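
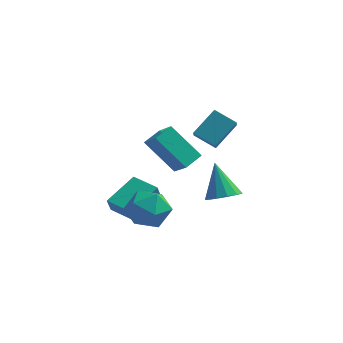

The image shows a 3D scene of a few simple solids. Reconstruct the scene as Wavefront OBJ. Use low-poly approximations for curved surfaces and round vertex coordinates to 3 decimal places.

v -2.559 1.599 -2.888
v -2.646 1.285 -2.081
v -1.728 3.2 -2.174
v -1.814 2.885 -1.367
v -1.266 0.975 -2.993
v -1.352 0.66 -2.186
v -0.434 2.575 -2.279
v -0.521 2.261 -1.472
v 3.035 0.262 -0.105
v 3.844 0.357 0.172
v 2.405 1.118 1.445
v 3.742 0.752 -0.088
v 3.415 0.993 -0.354
v 2.968 1.001 -0.54
v 2.542 0.775 -0.589
v 2.273 0.386 -0.484
v 2.246 -0.042 -0.259
v 2.469 -0.374 0.015
v 2.873 -0.503 0.251
v 3.327 -0.39 0.373
v 3.69 -0.069 0.344
v -1.529 3.732 0.495
v -0.794 3.013 1.355
v -1.023 4.631 0.814
v -0.288 3.913 1.674
v -0.012 3.427 -1.054
v 0.723 2.709 -0.194
v 0.494 4.327 -0.735
v 1.229 3.608 0.125
v 2.467 1.024 2.483
v 2.584 0.433 3.025
v 1.408 1.278 2.988
v 1.525 0.687 3.53
v 3.175 2.053 3.45
v 3.292 1.462 3.992
v 2.116 2.307 3.955
v 2.233 1.716 4.497
v -1.152 -1.166 -0.631
v -0.669 -0.57 0.221
v 0.529 -1.57 -1.301
v 1.012 -0.974 -0.449
v 0.473 -1.961 -0.225
v -0.566 -1.711 0.189
v 0.426 -0.429 -1.269
v -0.613 -0.179 -0.855
v 0.306 -0.115 -0.174
v 0.335 -1.061 0.472
v -0.475 -1.079 -1.552
v -0.446 -2.025 -0.906
f 2 4 1
f 5 2 1
f 1 4 3
f 3 5 1
f 2 8 4
f 6 2 5
f 6 8 2
f 4 8 3
f 7 5 3
f 3 8 7
f 7 6 5
f 8 6 7
f 10 9 12
f 10 12 11
f 12 9 13
f 12 13 11
f 13 9 14
f 13 14 11
f 14 9 15
f 14 15 11
f 15 9 16
f 15 16 11
f 16 9 17
f 16 17 11
f 17 9 18
f 17 18 11
f 18 9 19
f 18 19 11
f 19 9 20
f 19 20 11
f 20 9 21
f 20 21 11
f 21 9 10
f 21 10 11
f 23 25 22
f 26 23 22
f 22 25 24
f 24 26 22
f 23 29 25
f 27 23 26
f 27 29 23
f 25 29 24
f 28 26 24
f 24 29 28
f 28 27 26
f 29 27 28
f 31 33 30
f 34 31 30
f 30 33 32
f 32 34 30
f 31 37 33
f 35 31 34
f 35 37 31
f 33 37 32
f 36 34 32
f 32 37 36
f 36 35 34
f 37 35 36
f 38 49 43
f 38 43 39
f 38 39 45
f 38 45 48
f 38 48 49
f 39 43 47
f 43 49 42
f 49 48 40
f 48 45 44
f 45 39 46
f 41 47 42
f 41 42 40
f 41 40 44
f 41 44 46
f 41 46 47
f 42 47 43
f 40 42 49
f 44 40 48
f 46 44 45
f 47 46 39



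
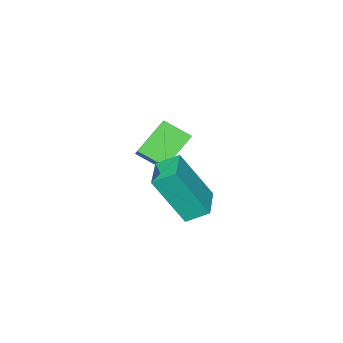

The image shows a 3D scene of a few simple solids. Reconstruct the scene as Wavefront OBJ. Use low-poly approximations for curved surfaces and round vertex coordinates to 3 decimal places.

v 1.853 1.178 1.318
v 2.594 0.358 3.174
v 2.897 2.049 1.286
v 3.637 1.23 3.142
v 2.363 0.55 0.838
v 3.103 -0.269 2.694
v 3.406 1.422 0.806
v 4.147 0.602 2.662
v -0.465 -3.636 1.641
v 0.08 -2.943 2.332
v -0.922 -2.693 1.056
v -0.377 -2 1.746
v 0.817 -3.64 0.634
v 1.362 -2.947 1.324
v 0.36 -2.697 0.048
v 0.905 -2.004 0.739
f 2 4 1
f 5 2 1
f 1 4 3
f 3 5 1
f 2 8 4
f 6 2 5
f 6 8 2
f 4 8 3
f 7 5 3
f 3 8 7
f 7 6 5
f 8 6 7
f 10 12 9
f 13 10 9
f 9 12 11
f 11 13 9
f 10 16 12
f 14 10 13
f 14 16 10
f 12 16 11
f 15 13 11
f 11 16 15
f 15 14 13
f 16 14 15



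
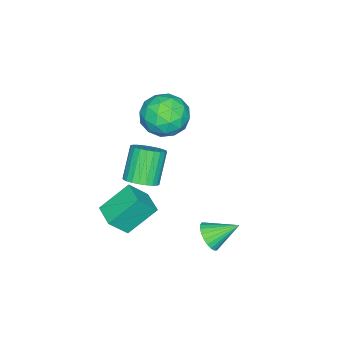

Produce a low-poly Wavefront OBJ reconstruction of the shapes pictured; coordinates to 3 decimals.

v -2.161 -3.885 -2.232
v -1.439 -3.938 -1.731
v -2.537 -4.128 -0.168
v -3.259 -4.075 -0.668
v -1.497 -3.599 -1.73
v -2.595 -3.789 -0.167
v -1.655 -3.304 -1.806
v -2.753 -3.494 -0.242
v -1.891 -3.098 -1.946
v -2.989 -3.288 -0.383
v -2.168 -3.011 -2.13
v -3.266 -3.201 -0.567
v -2.443 -3.057 -2.329
v -3.541 -3.247 -0.766
v -2.676 -3.229 -2.514
v -3.774 -3.42 -0.95
v -2.83 -3.502 -2.655
v -3.928 -3.692 -1.092
v -2.883 -3.832 -2.732
v -3.981 -4.022 -1.169
v -2.825 -4.171 -2.733
v -3.923 -4.361 -1.17
v -2.667 -4.466 -2.658
v -3.765 -4.656 -1.094
v -2.431 -4.672 -2.517
v -3.529 -4.862 -0.954
v -2.154 -4.759 -2.333
v -3.252 -4.949 -0.77
v -1.879 -4.713 -2.134
v -2.977 -4.903 -0.571
v -1.646 -4.54 -1.95
v -2.744 -4.731 -0.386
v -1.492 -4.268 -1.808
v -2.59 -4.458 -0.245
v -2.416 -1.429 3.371
v -1.49 -1.324 4.19
v -2.05 -3.396 3.21
v -1.124 -3.291 4.029
v -2.3 -3.149 4.4
v -2.526 -1.933 4.499
v -1.014 -2.787 2.901
v -1.24 -1.571 3
v -0.624 -2.163 3.899
v -1.418 -2.387 4.826
v -2.122 -2.333 2.574
v -2.916 -2.557 3.501
v -1.985 -1.204 3.795
v -1.555 -3.516 3.605
v -2.246 -3.433 3.823
v -1.702 -3.371 4.305
v -2.594 -1.562 3.977
v -2.049 -1.5 4.458
v -2.525 -2.573 4.581
v -1.491 -3.22 2.942
v -0.946 -3.158 3.423
v -1.838 -1.349 3.095
v -1.294 -1.287 3.577
v -1.015 -2.147 2.819
v -0.932 -1.635 4.105
v -0.717 -2.792 4.011
v -0.652 -2.495 3.347
v -0.785 -1.781 3.406
v -1.398 -1.767 4.65
v -1.183 -2.923 4.555
v -1.874 -2.839 4.773
v -2.007 -2.125 4.832
v -0.889 -2.26 4.479
v -2.357 -1.797 2.845
v -2.142 -2.953 2.75
v -1.533 -2.595 2.568
v -1.666 -1.881 2.627
v -2.823 -1.928 3.389
v -2.608 -3.085 3.295
v -2.755 -2.939 3.994
v -2.888 -2.225 4.053
v -2.651 -2.46 2.921
v 0.546 -3.508 -2.477
v 1.271 -4.087 -1.415
v -0.544 -2.569 -1.221
v 0.181 -3.147 -0.159
v 1.359 -2.533 -2.501
v 2.084 -3.111 -1.439
v 0.269 -1.593 -1.245
v 0.994 -2.172 -0.183
v 0.456 1.153 -1.731
v 1.183 1.432 -1.547
v -0.196 2.307 -0.909
v 1.123 1.587 -1.812
v 0.962 1.676 -2.064
v 0.724 1.685 -2.266
v 0.445 1.613 -2.386
v 0.167 1.471 -2.406
v -0.066 1.281 -2.324
v -0.22 1.071 -2.152
v -0.271 0.874 -1.915
v -0.211 0.719 -1.651
v -0.05 0.63 -1.399
v 0.188 0.621 -1.197
v 0.467 0.693 -1.077
v 0.744 0.835 -1.057
v 0.978 1.025 -1.139
v 1.132 1.235 -1.311
f 2 1 5
f 2 5 3
f 3 5 6
f 3 6 4
f 5 1 7
f 5 7 6
f 6 7 8
f 6 8 4
f 7 1 9
f 7 9 8
f 8 9 10
f 8 10 4
f 9 1 11
f 9 11 10
f 10 11 12
f 10 12 4
f 11 1 13
f 11 13 12
f 12 13 14
f 12 14 4
f 13 1 15
f 13 15 14
f 14 15 16
f 14 16 4
f 15 1 17
f 15 17 16
f 16 17 18
f 16 18 4
f 17 1 19
f 17 19 18
f 18 19 20
f 18 20 4
f 19 1 21
f 19 21 20
f 20 21 22
f 20 22 4
f 21 1 23
f 21 23 22
f 22 23 24
f 22 24 4
f 23 1 25
f 23 25 24
f 24 25 26
f 24 26 4
f 25 1 27
f 25 27 26
f 26 27 28
f 26 28 4
f 27 1 29
f 27 29 28
f 28 29 30
f 28 30 4
f 29 1 31
f 29 31 30
f 30 31 32
f 30 32 4
f 31 1 33
f 31 33 32
f 32 33 34
f 32 34 4
f 33 1 2
f 33 2 34
f 34 2 3
f 34 3 4
f 35 72 51
f 72 46 75
f 51 75 40
f 72 75 51
f 35 51 47
f 51 40 52
f 47 52 36
f 51 52 47
f 35 47 56
f 47 36 57
f 56 57 42
f 47 57 56
f 35 56 68
f 56 42 71
f 68 71 45
f 56 71 68
f 35 68 72
f 68 45 76
f 72 76 46
f 68 76 72
f 36 52 63
f 52 40 66
f 63 66 44
f 52 66 63
f 40 75 53
f 75 46 74
f 53 74 39
f 75 74 53
f 46 76 73
f 76 45 69
f 73 69 37
f 76 69 73
f 45 71 70
f 71 42 58
f 70 58 41
f 71 58 70
f 42 57 62
f 57 36 59
f 62 59 43
f 57 59 62
f 38 64 50
f 64 44 65
f 50 65 39
f 64 65 50
f 38 50 48
f 50 39 49
f 48 49 37
f 50 49 48
f 38 48 55
f 48 37 54
f 55 54 41
f 48 54 55
f 38 55 60
f 55 41 61
f 60 61 43
f 55 61 60
f 38 60 64
f 60 43 67
f 64 67 44
f 60 67 64
f 39 65 53
f 65 44 66
f 53 66 40
f 65 66 53
f 37 49 73
f 49 39 74
f 73 74 46
f 49 74 73
f 41 54 70
f 54 37 69
f 70 69 45
f 54 69 70
f 43 61 62
f 61 41 58
f 62 58 42
f 61 58 62
f 44 67 63
f 67 43 59
f 63 59 36
f 67 59 63
f 78 80 77
f 81 78 77
f 77 80 79
f 79 81 77
f 78 84 80
f 82 78 81
f 82 84 78
f 80 84 79
f 83 81 79
f 79 84 83
f 83 82 81
f 84 82 83
f 86 85 88
f 86 88 87
f 88 85 89
f 88 89 87
f 89 85 90
f 89 90 87
f 90 85 91
f 90 91 87
f 91 85 92
f 91 92 87
f 92 85 93
f 92 93 87
f 93 85 94
f 93 94 87
f 94 85 95
f 94 95 87
f 95 85 96
f 95 96 87
f 96 85 97
f 96 97 87
f 97 85 98
f 97 98 87
f 98 85 99
f 98 99 87
f 99 85 100
f 99 100 87
f 100 85 101
f 100 101 87
f 101 85 102
f 101 102 87
f 102 85 86
f 102 86 87



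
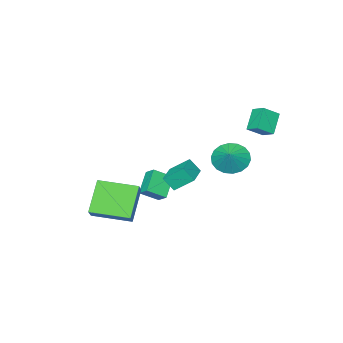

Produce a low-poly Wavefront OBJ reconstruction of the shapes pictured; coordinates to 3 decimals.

v -3.975 2.278 3.811
v -3.892 3.078 4.169
v -4.829 2.627 3.23
v -4.746 3.427 3.587
v -3.114 2.653 2.773
v -3.031 3.453 3.13
v -3.968 3.002 2.191
v -3.885 3.802 2.549
v -3.282 -3.247 -2.894
v -3.183 -2.571 -2.441
v -2.221 -2.723 -3.91
v -2.122 -2.046 -3.457
v -2.378 -3.814 -2.243
v -2.279 -3.137 -1.79
v -1.317 -3.289 -3.259
v -1.218 -2.613 -2.806
v -1.285 3.26 1.527
v -0.551 2.656 1.214
v -0.555 3.78 2.233
v -0.524 3 0.933
v -0.647 3.395 0.769
v -0.896 3.763 0.755
v -1.222 4.032 0.894
v -1.561 4.148 1.159
v -1.845 4.088 1.496
v -2.018 3.864 1.84
v -2.045 3.521 2.121
v -1.922 3.125 2.285
v -1.673 2.757 2.299
v -1.347 2.488 2.16
v -1.008 2.372 1.896
v -0.724 2.432 1.558
v -0.257 0.785 -0.538
v 0.008 0.272 0.204
v -0.845 1.621 0.249
v -0.58 1.108 0.991
v 1.12 1.652 -0.431
v 1.385 1.139 0.311
v 0.532 2.488 0.356
v 0.797 1.975 1.098
v 1.746 -3.04 -1.395
v 2.494 -2.43 -0.631
v 0.542 -1.252 -1.644
v 1.29 -0.642 -0.881
v 2.95 -2.458 -3.039
v 3.698 -1.848 -2.276
v 1.746 -0.67 -3.289
v 2.494 -0.06 -2.525
f 2 4 1
f 5 2 1
f 1 4 3
f 3 5 1
f 2 8 4
f 6 2 5
f 6 8 2
f 4 8 3
f 7 5 3
f 3 8 7
f 7 6 5
f 8 6 7
f 10 12 9
f 13 10 9
f 9 12 11
f 11 13 9
f 10 16 12
f 14 10 13
f 14 16 10
f 12 16 11
f 15 13 11
f 11 16 15
f 15 14 13
f 16 14 15
f 18 17 20
f 18 20 19
f 20 17 21
f 20 21 19
f 21 17 22
f 21 22 19
f 22 17 23
f 22 23 19
f 23 17 24
f 23 24 19
f 24 17 25
f 24 25 19
f 25 17 26
f 25 26 19
f 26 17 27
f 26 27 19
f 27 17 28
f 27 28 19
f 28 17 29
f 28 29 19
f 29 17 30
f 29 30 19
f 30 17 31
f 30 31 19
f 31 17 32
f 31 32 19
f 32 17 18
f 32 18 19
f 34 36 33
f 37 34 33
f 33 36 35
f 35 37 33
f 34 40 36
f 38 34 37
f 38 40 34
f 36 40 35
f 39 37 35
f 35 40 39
f 39 38 37
f 40 38 39
f 42 44 41
f 45 42 41
f 41 44 43
f 43 45 41
f 42 48 44
f 46 42 45
f 46 48 42
f 44 48 43
f 47 45 43
f 43 48 47
f 47 46 45
f 48 46 47



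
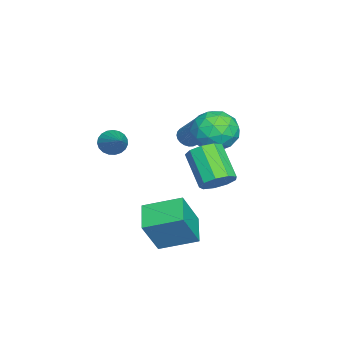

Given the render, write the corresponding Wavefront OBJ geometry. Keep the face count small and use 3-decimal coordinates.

v -2.359 1.221 0.155
v -1.809 0.942 0.027
v -0.851 2.12 1.577
v -1.401 2.399 1.705
v -1.801 1.136 -0.125
v -0.843 2.314 1.425
v -1.878 1.342 -0.234
v -0.92 2.52 1.316
v -2.029 1.53 -0.284
v -1.071 2.708 1.266
v -2.23 1.671 -0.267
v -1.271 2.849 1.283
v -2.45 1.743 -0.186
v -1.492 2.921 1.364
v -2.657 1.736 -0.053
v -1.698 2.914 1.498
v -2.818 1.651 0.112
v -1.86 2.829 1.662
v -2.909 1.5 0.283
v -1.951 2.678 1.833
v -2.917 1.306 0.435
v -1.959 2.484 1.985
v -2.84 1.1 0.544
v -1.882 2.278 2.094
v -2.689 0.912 0.594
v -1.731 2.09 2.144
v -2.489 0.771 0.577
v -1.53 1.949 2.127
v -2.268 0.699 0.496
v -1.31 1.877 2.046
v -2.062 0.706 0.362
v -1.103 1.884 1.913
v -1.9 0.791 0.198
v -0.942 1.969 1.748
v 3.555 3.801 0.63
v 3.878 4.32 1.29
v 2.628 3.418 2.611
v 2.305 2.899 1.95
v 3.397 4.595 1.023
v 2.147 3.693 2.343
v 2.989 4.499 0.571
v 1.739 3.596 1.892
v 2.847 4.076 0.147
v 1.597 3.174 1.468
v 3.036 3.524 -0.051
v 1.785 2.622 1.269
v 3.467 3.102 0.069
v 2.217 2.2 1.39
v 3.94 3.007 0.452
v 2.69 2.105 1.772
v 4.233 3.284 0.918
v 2.983 2.381 2.238
v 4.208 3.802 1.249
v 2.958 2.9 2.569
v 2.123 -1.39 1.86
v 2.546 -1.47 1.283
v 3.577 -0.63 2.82
v 2.432 -1.197 1.239
v 2.265 -0.957 1.303
v 2.073 -0.792 1.463
v 1.89 -0.73 1.691
v 1.747 -0.783 1.949
v 1.669 -0.94 2.192
v 1.67 -1.176 2.377
v 1.749 -1.448 2.473
v 1.893 -1.71 2.463
v 2.077 -1.917 2.348
v 2.269 -2.033 2.15
v 2.435 -2.038 1.901
v 2.548 -1.93 1.645
v 2.587 -1.73 1.427
v 0.036 3.788 2.607
v 1.127 4.286 2.29
v 0.913 1.994 2.81
v 2.004 2.492 2.493
v 1.479 2.787 3.578
v 0.937 3.896 3.452
v 1.103 2.384 1.648
v 0.561 3.493 1.522
v 1.787 3.418 1.697
v 2.019 3.667 2.89
v 0.021 2.613 2.21
v 0.253 2.862 3.403
v 0.504 4.195 2.43
v 1.536 2.085 2.67
v 1.227 2.259 3.307
v 1.869 2.552 3.121
v 0.393 3.965 3.114
v 1.034 4.258 2.928
v 1.241 3.377 3.685
v 1.006 2.022 2.172
v 1.647 2.315 1.986
v 0.171 3.728 1.979
v 0.813 4.021 1.793
v 0.799 2.903 1.415
v 1.534 3.977 1.896
v 2.049 2.923 2.016
v 1.52 2.859 1.518
v 1.201 3.511 1.445
v 1.67 4.124 2.597
v 2.186 3.069 2.717
v 1.877 3.242 3.354
v 1.558 3.894 3.28
v 2.058 3.614 2.249
v -0.146 3.211 2.383
v 0.37 2.156 2.503
v 0.482 2.386 1.82
v 0.163 3.038 1.746
v -0.009 3.357 3.084
v 0.506 2.303 3.204
v 0.839 2.769 3.655
v 0.52 3.421 3.582
v -0.018 2.666 2.851
v 2.081 0.704 -3.538
v 2.93 0.137 -1.691
v 1.903 2.584 -2.879
v 2.752 2.017 -1.032
v 3.548 1.043 -4.108
v 4.397 0.476 -2.261
v 3.37 2.923 -3.449
v 4.219 2.356 -1.602
f 2 1 5
f 2 5 3
f 3 5 6
f 3 6 4
f 5 1 7
f 5 7 6
f 6 7 8
f 6 8 4
f 7 1 9
f 7 9 8
f 8 9 10
f 8 10 4
f 9 1 11
f 9 11 10
f 10 11 12
f 10 12 4
f 11 1 13
f 11 13 12
f 12 13 14
f 12 14 4
f 13 1 15
f 13 15 14
f 14 15 16
f 14 16 4
f 15 1 17
f 15 17 16
f 16 17 18
f 16 18 4
f 17 1 19
f 17 19 18
f 18 19 20
f 18 20 4
f 19 1 21
f 19 21 20
f 20 21 22
f 20 22 4
f 21 1 23
f 21 23 22
f 22 23 24
f 22 24 4
f 23 1 25
f 23 25 24
f 24 25 26
f 24 26 4
f 25 1 27
f 25 27 26
f 26 27 28
f 26 28 4
f 27 1 29
f 27 29 28
f 28 29 30
f 28 30 4
f 29 1 31
f 29 31 30
f 30 31 32
f 30 32 4
f 31 1 33
f 31 33 32
f 32 33 34
f 32 34 4
f 33 1 2
f 33 2 34
f 34 2 3
f 34 3 4
f 36 35 39
f 36 39 37
f 37 39 40
f 37 40 38
f 39 35 41
f 39 41 40
f 40 41 42
f 40 42 38
f 41 35 43
f 41 43 42
f 42 43 44
f 42 44 38
f 43 35 45
f 43 45 44
f 44 45 46
f 44 46 38
f 45 35 47
f 45 47 46
f 46 47 48
f 46 48 38
f 47 35 49
f 47 49 48
f 48 49 50
f 48 50 38
f 49 35 51
f 49 51 50
f 50 51 52
f 50 52 38
f 51 35 53
f 51 53 52
f 52 53 54
f 52 54 38
f 53 35 36
f 53 36 54
f 54 36 37
f 54 37 38
f 56 55 58
f 56 58 57
f 58 55 59
f 58 59 57
f 59 55 60
f 59 60 57
f 60 55 61
f 60 61 57
f 61 55 62
f 61 62 57
f 62 55 63
f 62 63 57
f 63 55 64
f 63 64 57
f 64 55 65
f 64 65 57
f 65 55 66
f 65 66 57
f 66 55 67
f 66 67 57
f 67 55 68
f 67 68 57
f 68 55 69
f 68 69 57
f 69 55 70
f 69 70 57
f 70 55 71
f 70 71 57
f 71 55 56
f 71 56 57
f 72 109 88
f 109 83 112
f 88 112 77
f 109 112 88
f 72 88 84
f 88 77 89
f 84 89 73
f 88 89 84
f 72 84 93
f 84 73 94
f 93 94 79
f 84 94 93
f 72 93 105
f 93 79 108
f 105 108 82
f 93 108 105
f 72 105 109
f 105 82 113
f 109 113 83
f 105 113 109
f 73 89 100
f 89 77 103
f 100 103 81
f 89 103 100
f 77 112 90
f 112 83 111
f 90 111 76
f 112 111 90
f 83 113 110
f 113 82 106
f 110 106 74
f 113 106 110
f 82 108 107
f 108 79 95
f 107 95 78
f 108 95 107
f 79 94 99
f 94 73 96
f 99 96 80
f 94 96 99
f 75 101 87
f 101 81 102
f 87 102 76
f 101 102 87
f 75 87 85
f 87 76 86
f 85 86 74
f 87 86 85
f 75 85 92
f 85 74 91
f 92 91 78
f 85 91 92
f 75 92 97
f 92 78 98
f 97 98 80
f 92 98 97
f 75 97 101
f 97 80 104
f 101 104 81
f 97 104 101
f 76 102 90
f 102 81 103
f 90 103 77
f 102 103 90
f 74 86 110
f 86 76 111
f 110 111 83
f 86 111 110
f 78 91 107
f 91 74 106
f 107 106 82
f 91 106 107
f 80 98 99
f 98 78 95
f 99 95 79
f 98 95 99
f 81 104 100
f 104 80 96
f 100 96 73
f 104 96 100
f 115 117 114
f 118 115 114
f 114 117 116
f 116 118 114
f 115 121 117
f 119 115 118
f 119 121 115
f 117 121 116
f 120 118 116
f 116 121 120
f 120 119 118
f 121 119 120



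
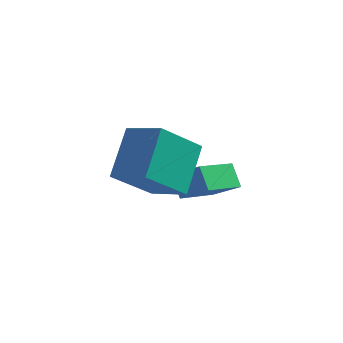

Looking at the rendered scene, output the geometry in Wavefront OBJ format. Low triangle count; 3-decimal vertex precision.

v -1.843 4.595 -2.925
v -2.204 2.635 -2.203
v -0.812 4.631 -2.313
v -1.173 2.671 -1.59
v -1.327 4.189 -3.77
v -1.688 2.229 -3.047
v -0.296 4.225 -3.157
v -0.657 2.265 -2.435
v -2.08 0.841 -2.188
v -2.872 -0.61 -0.845
v -2.213 2.324 -0.665
v -3.005 0.873 0.678
v -0.635 0.487 -1.718
v -1.427 -0.964 -0.375
v -0.768 1.97 -0.195
v -1.56 0.519 1.148
f 2 4 1
f 5 2 1
f 1 4 3
f 3 5 1
f 2 8 4
f 6 2 5
f 6 8 2
f 4 8 3
f 7 5 3
f 3 8 7
f 7 6 5
f 8 6 7
f 10 12 9
f 13 10 9
f 9 12 11
f 11 13 9
f 10 16 12
f 14 10 13
f 14 16 10
f 12 16 11
f 15 13 11
f 11 16 15
f 15 14 13
f 16 14 15



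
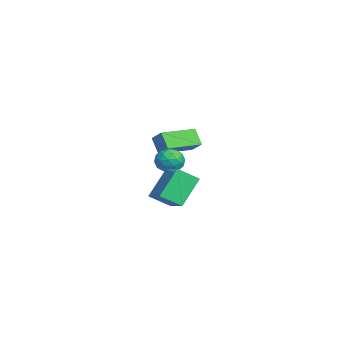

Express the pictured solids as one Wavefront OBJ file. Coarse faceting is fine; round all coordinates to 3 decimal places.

v 1.955 2.655 0.646
v 3.376 3.092 1.181
v 1.89 3.747 -0.075
v 3.311 4.184 0.459
v 2.789 1.736 -0.819
v 4.21 2.173 -0.285
v 2.724 2.828 -1.541
v 4.145 3.265 -1.006
v 0.711 3.402 0.766
v 1.165 3.53 1.424
v 1.335 2.27 0.556
v 1.789 2.398 1.214
v 0.999 2.237 1.292
v 0.614 2.937 1.422
v 1.886 2.863 0.558
v 1.501 3.563 0.688
v 1.891 3.197 1.296
v 1.343 2.81 1.749
v 1.157 2.99 0.231
v 0.609 2.603 0.684
v 0.883 3.566 1.114
v 1.617 2.234 0.866
v 1.153 2.14 0.912
v 1.419 2.215 1.299
v 0.559 3.217 1.112
v 0.826 3.292 1.499
v 0.729 2.533 1.421
v 1.674 2.508 0.481
v 1.941 2.583 0.868
v 1.081 3.585 0.681
v 1.347 3.66 1.068
v 1.771 3.267 0.559
v 1.577 3.445 1.425
v 1.944 2.779 1.301
v 2.001 3.053 0.916
v 1.774 3.464 0.992
v 1.255 3.218 1.691
v 1.622 2.552 1.568
v 1.157 2.458 1.614
v 0.931 2.869 1.69
v 1.682 3.022 1.616
v 0.878 3.248 0.412
v 1.245 2.582 0.289
v 1.569 2.931 0.29
v 1.343 3.342 0.366
v 0.556 3.021 0.679
v 0.923 2.355 0.555
v 0.726 2.336 0.988
v 0.499 2.747 1.064
v 0.818 2.778 0.364
v -3.591 4.484 0.034
v -4.201 4.194 0.94
v -2.924 4.918 0.623
v -3.534 4.628 1.528
v -2.506 2.632 0.172
v -3.116 2.342 1.077
v -1.839 3.066 0.76
v -2.449 2.776 1.666
f 2 4 1
f 5 2 1
f 1 4 3
f 3 5 1
f 2 8 4
f 6 2 5
f 6 8 2
f 4 8 3
f 7 5 3
f 3 8 7
f 7 6 5
f 8 6 7
f 9 46 25
f 46 20 49
f 25 49 14
f 46 49 25
f 9 25 21
f 25 14 26
f 21 26 10
f 25 26 21
f 9 21 30
f 21 10 31
f 30 31 16
f 21 31 30
f 9 30 42
f 30 16 45
f 42 45 19
f 30 45 42
f 9 42 46
f 42 19 50
f 46 50 20
f 42 50 46
f 10 26 37
f 26 14 40
f 37 40 18
f 26 40 37
f 14 49 27
f 49 20 48
f 27 48 13
f 49 48 27
f 20 50 47
f 50 19 43
f 47 43 11
f 50 43 47
f 19 45 44
f 45 16 32
f 44 32 15
f 45 32 44
f 16 31 36
f 31 10 33
f 36 33 17
f 31 33 36
f 12 38 24
f 38 18 39
f 24 39 13
f 38 39 24
f 12 24 22
f 24 13 23
f 22 23 11
f 24 23 22
f 12 22 29
f 22 11 28
f 29 28 15
f 22 28 29
f 12 29 34
f 29 15 35
f 34 35 17
f 29 35 34
f 12 34 38
f 34 17 41
f 38 41 18
f 34 41 38
f 13 39 27
f 39 18 40
f 27 40 14
f 39 40 27
f 11 23 47
f 23 13 48
f 47 48 20
f 23 48 47
f 15 28 44
f 28 11 43
f 44 43 19
f 28 43 44
f 17 35 36
f 35 15 32
f 36 32 16
f 35 32 36
f 18 41 37
f 41 17 33
f 37 33 10
f 41 33 37
f 52 54 51
f 55 52 51
f 51 54 53
f 53 55 51
f 52 58 54
f 56 52 55
f 56 58 52
f 54 58 53
f 57 55 53
f 53 58 57
f 57 56 55
f 58 56 57



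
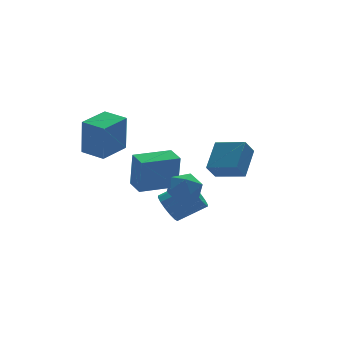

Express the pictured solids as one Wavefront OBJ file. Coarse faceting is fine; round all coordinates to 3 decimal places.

v -4.467 2.946 2.345
v -4.508 2.7 4.521
v -2.904 3.868 2.48
v -2.945 3.622 4.655
v -3.755 1.758 2.225
v -3.796 1.512 4.4
v -2.192 2.68 2.359
v -2.233 2.434 4.535
v -1.515 -2.547 2.105
v -1.172 -3.13 2.811
v -2.068 -3.81 1.329
v -1.725 -4.393 2.035
v -2.478 -3.797 2.217
v -2.136 -3.016 2.696
v -1.104 -3.924 1.444
v -0.762 -3.143 1.923
v -0.917 -3.981 2.402
v -1.767 -3.903 2.88
v -1.473 -3.037 1.26
v -2.323 -2.959 1.738
v -1.847 -1.925 0.048
v -1.412 -1.228 -0.342
v 0.023 -1.617 0.562
v -0.413 -2.315 0.952
v -1.608 -1.047 0.046
v -0.173 -1.437 0.951
v -1.868 -1.102 0.435
v -0.433 -1.492 1.34
v -2.123 -1.377 0.72
v -0.688 -1.767 1.625
v -2.303 -1.8 0.825
v -0.869 -2.189 1.73
v -2.362 -2.255 0.722
v -0.927 -2.645 1.626
v -2.283 -2.623 0.438
v -0.848 -3.012 1.342
v -2.087 -2.803 0.049
v -0.652 -3.193 0.954
v -1.827 -2.748 -0.34
v -0.392 -3.138 0.565
v -1.572 -2.473 -0.625
v -0.137 -2.863 0.28
v -1.391 -2.051 -0.73
v 0.043 -2.44 0.175
v -1.333 -1.595 -0.626
v 0.102 -1.985 0.278
v -2.698 -0.351 0.638
v -2.637 -0.532 2.679
v -2.722 0.784 0.739
v -2.66 0.603 2.78
v -0.62 -0.303 0.58
v -0.558 -0.484 2.621
v -0.643 0.832 0.681
v -0.582 0.651 2.722
v 1.066 -1.041 1.312
v 0.453 -1.317 2.145
v 2.055 0.097 2.418
v 1.442 -0.179 3.251
v 2.118 -2.301 1.669
v 1.505 -2.577 2.502
v 3.107 -1.163 2.775
v 2.494 -1.439 3.608
f 2 4 1
f 5 2 1
f 1 4 3
f 3 5 1
f 2 8 4
f 6 2 5
f 6 8 2
f 4 8 3
f 7 5 3
f 3 8 7
f 7 6 5
f 8 6 7
f 9 20 14
f 9 14 10
f 9 10 16
f 9 16 19
f 9 19 20
f 10 14 18
f 14 20 13
f 20 19 11
f 19 16 15
f 16 10 17
f 12 18 13
f 12 13 11
f 12 11 15
f 12 15 17
f 12 17 18
f 13 18 14
f 11 13 20
f 15 11 19
f 17 15 16
f 18 17 10
f 22 21 25
f 22 25 23
f 23 25 26
f 23 26 24
f 25 21 27
f 25 27 26
f 26 27 28
f 26 28 24
f 27 21 29
f 27 29 28
f 28 29 30
f 28 30 24
f 29 21 31
f 29 31 30
f 30 31 32
f 30 32 24
f 31 21 33
f 31 33 32
f 32 33 34
f 32 34 24
f 33 21 35
f 33 35 34
f 34 35 36
f 34 36 24
f 35 21 37
f 35 37 36
f 36 37 38
f 36 38 24
f 37 21 39
f 37 39 38
f 38 39 40
f 38 40 24
f 39 21 41
f 39 41 40
f 40 41 42
f 40 42 24
f 41 21 43
f 41 43 42
f 42 43 44
f 42 44 24
f 43 21 45
f 43 45 44
f 44 45 46
f 44 46 24
f 45 21 22
f 45 22 46
f 46 22 23
f 46 23 24
f 48 50 47
f 51 48 47
f 47 50 49
f 49 51 47
f 48 54 50
f 52 48 51
f 52 54 48
f 50 54 49
f 53 51 49
f 49 54 53
f 53 52 51
f 54 52 53
f 56 58 55
f 59 56 55
f 55 58 57
f 57 59 55
f 56 62 58
f 60 56 59
f 60 62 56
f 58 62 57
f 61 59 57
f 57 62 61
f 61 60 59
f 62 60 61



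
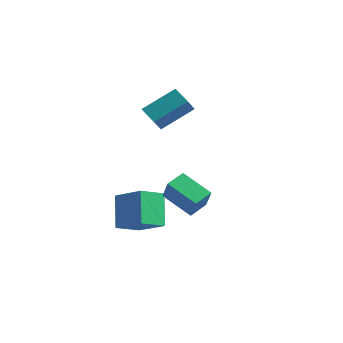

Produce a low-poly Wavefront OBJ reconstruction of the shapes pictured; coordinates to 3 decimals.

v -0.775 0.945 1.496
v -0.521 0.104 2.4
v 0.095 2.297 2.509
v 0.349 1.456 3.413
v 0.091 0.724 1.047
v 0.345 -0.117 1.951
v 0.961 2.076 2.06
v 1.215 1.235 2.964
v -0.245 -2.2 -2.057
v 1.241 -2.249 -1.192
v 0.142 -1.018 -2.654
v 1.628 -1.067 -1.789
v 0.512 -3.133 -3.411
v 1.998 -3.182 -2.546
v 0.899 -1.951 -4.008
v 2.385 -2 -3.143
v 2.247 -1.98 -1.283
v 2.358 -1.013 -1.016
v 3.75 -1.952 -2.011
v 3.861 -0.985 -1.744
v 2.799 -2.355 -0.156
v 2.91 -1.388 0.111
v 4.302 -2.327 -0.884
v 4.413 -1.36 -0.617
f 2 4 1
f 5 2 1
f 1 4 3
f 3 5 1
f 2 8 4
f 6 2 5
f 6 8 2
f 4 8 3
f 7 5 3
f 3 8 7
f 7 6 5
f 8 6 7
f 10 12 9
f 13 10 9
f 9 12 11
f 11 13 9
f 10 16 12
f 14 10 13
f 14 16 10
f 12 16 11
f 15 13 11
f 11 16 15
f 15 14 13
f 16 14 15
f 18 20 17
f 21 18 17
f 17 20 19
f 19 21 17
f 18 24 20
f 22 18 21
f 22 24 18
f 20 24 19
f 23 21 19
f 19 24 23
f 23 22 21
f 24 22 23



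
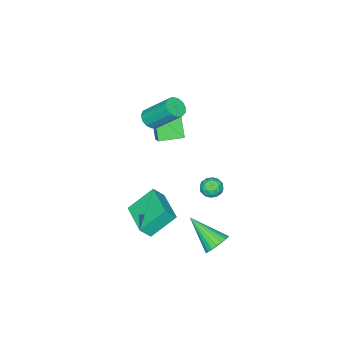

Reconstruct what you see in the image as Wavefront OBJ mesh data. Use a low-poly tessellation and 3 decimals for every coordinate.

v -1.638 -2.021 1.928
v -1.031 -2.103 2.116
v -1.296 -0.721 3.579
v -1.902 -0.639 3.392
v -1.027 -1.841 1.869
v -1.291 -0.459 3.332
v -1.216 -1.636 1.64
v -1.48 -0.253 3.104
v -1.539 -1.553 1.504
v -1.803 -0.17 2.967
v -1.894 -1.618 1.502
v -2.158 -0.236 2.965
v -2.167 -1.812 1.635
v -2.431 -0.43 3.099
v -2.272 -2.072 1.862
v -2.537 -0.69 3.325
v -2.176 -2.316 2.11
v -2.44 -0.934 3.573
v -1.909 -2.466 2.3
v -2.173 -1.084 3.763
v -1.556 -2.475 2.372
v -1.82 -1.093 3.835
v -1.229 -2.34 2.303
v -1.493 -0.958 3.767
v -2.23 1.99 -1.468
v -1.594 2.04 -1.601
v -2.306 1.18 -2.139
v -1.67 1.23 -2.272
v -1.865 1.024 -1.685
v -1.818 1.525 -1.27
v -2.082 1.695 -2.47
v -2.035 2.196 -2.055
v -1.502 1.858 -2.22
v -1.368 1.444 -1.735
v -2.532 1.776 -2.005
v -2.398 1.362 -1.52
v -1.905 2.086 -1.476
v -1.995 1.134 -2.264
v -2.109 1.013 -1.919
v -1.735 1.042 -1.997
v -2.037 1.784 -1.281
v -1.663 1.813 -1.359
v -1.823 1.216 -1.408
v -2.237 1.407 -2.381
v -1.863 1.436 -2.459
v -2.165 2.178 -1.743
v -1.791 2.207 -1.821
v -2.077 2.004 -2.332
v -1.478 2.009 -1.918
v -1.522 1.532 -2.312
v -1.764 1.805 -2.428
v -1.737 2.1 -2.185
v -1.399 1.765 -1.632
v -1.443 1.289 -2.027
v -1.558 1.168 -1.682
v -1.531 1.462 -1.438
v -1.345 1.658 -1.996
v -2.457 1.931 -1.713
v -2.501 1.455 -2.108
v -2.369 1.758 -2.302
v -2.342 2.052 -2.058
v -2.378 1.688 -1.428
v -2.422 1.211 -1.822
v -2.163 1.12 -1.555
v -2.136 1.415 -1.312
v -2.555 1.562 -1.744
v 0.864 4.095 -2.957
v 1.385 3.787 -3.399
v 0.876 2.405 -1.763
v 1.559 3.937 -3.189
v 1.613 4.115 -2.938
v 1.537 4.289 -2.691
v 1.345 4.43 -2.49
v 1.069 4.512 -2.369
v 0.758 4.523 -2.351
v 0.465 4.46 -2.437
v 0.241 4.334 -2.613
v 0.125 4.166 -2.849
v 0.136 3.986 -3.104
v 0.273 3.825 -3.333
v 0.512 3.711 -3.497
v 0.812 3.663 -3.568
v 1.121 3.69 -3.534
v -3.048 -2.887 -1.167
v -3.654 -3.667 0.337
v -4.121 -2.019 -1.15
v -4.727 -2.8 0.355
v -2.533 -2.26 -0.635
v -3.139 -3.041 0.87
v -3.606 -1.393 -0.617
v -4.212 -2.173 0.887
v 2.518 -0.187 -1.285
v 1.415 0.535 -0.15
v 2.057 0.132 -1.936
v 0.953 0.855 -0.801
v 3.627 1.465 -1.259
v 2.523 2.188 -0.124
v 3.165 1.785 -1.91
v 2.062 2.507 -0.775
f 2 1 5
f 2 5 3
f 3 5 6
f 3 6 4
f 5 1 7
f 5 7 6
f 6 7 8
f 6 8 4
f 7 1 9
f 7 9 8
f 8 9 10
f 8 10 4
f 9 1 11
f 9 11 10
f 10 11 12
f 10 12 4
f 11 1 13
f 11 13 12
f 12 13 14
f 12 14 4
f 13 1 15
f 13 15 14
f 14 15 16
f 14 16 4
f 15 1 17
f 15 17 16
f 16 17 18
f 16 18 4
f 17 1 19
f 17 19 18
f 18 19 20
f 18 20 4
f 19 1 21
f 19 21 20
f 20 21 22
f 20 22 4
f 21 1 23
f 21 23 22
f 22 23 24
f 22 24 4
f 23 1 2
f 23 2 24
f 24 2 3
f 24 3 4
f 25 62 41
f 62 36 65
f 41 65 30
f 62 65 41
f 25 41 37
f 41 30 42
f 37 42 26
f 41 42 37
f 25 37 46
f 37 26 47
f 46 47 32
f 37 47 46
f 25 46 58
f 46 32 61
f 58 61 35
f 46 61 58
f 25 58 62
f 58 35 66
f 62 66 36
f 58 66 62
f 26 42 53
f 42 30 56
f 53 56 34
f 42 56 53
f 30 65 43
f 65 36 64
f 43 64 29
f 65 64 43
f 36 66 63
f 66 35 59
f 63 59 27
f 66 59 63
f 35 61 60
f 61 32 48
f 60 48 31
f 61 48 60
f 32 47 52
f 47 26 49
f 52 49 33
f 47 49 52
f 28 54 40
f 54 34 55
f 40 55 29
f 54 55 40
f 28 40 38
f 40 29 39
f 38 39 27
f 40 39 38
f 28 38 45
f 38 27 44
f 45 44 31
f 38 44 45
f 28 45 50
f 45 31 51
f 50 51 33
f 45 51 50
f 28 50 54
f 50 33 57
f 54 57 34
f 50 57 54
f 29 55 43
f 55 34 56
f 43 56 30
f 55 56 43
f 27 39 63
f 39 29 64
f 63 64 36
f 39 64 63
f 31 44 60
f 44 27 59
f 60 59 35
f 44 59 60
f 33 51 52
f 51 31 48
f 52 48 32
f 51 48 52
f 34 57 53
f 57 33 49
f 53 49 26
f 57 49 53
f 68 67 70
f 68 70 69
f 70 67 71
f 70 71 69
f 71 67 72
f 71 72 69
f 72 67 73
f 72 73 69
f 73 67 74
f 73 74 69
f 74 67 75
f 74 75 69
f 75 67 76
f 75 76 69
f 76 67 77
f 76 77 69
f 77 67 78
f 77 78 69
f 78 67 79
f 78 79 69
f 79 67 80
f 79 80 69
f 80 67 81
f 80 81 69
f 81 67 82
f 81 82 69
f 82 67 83
f 82 83 69
f 83 67 68
f 83 68 69
f 85 87 84
f 88 85 84
f 84 87 86
f 86 88 84
f 85 91 87
f 89 85 88
f 89 91 85
f 87 91 86
f 90 88 86
f 86 91 90
f 90 89 88
f 91 89 90
f 93 95 92
f 96 93 92
f 92 95 94
f 94 96 92
f 93 99 95
f 97 93 96
f 97 99 93
f 95 99 94
f 98 96 94
f 94 99 98
f 98 97 96
f 99 97 98



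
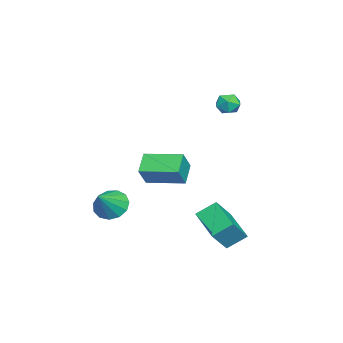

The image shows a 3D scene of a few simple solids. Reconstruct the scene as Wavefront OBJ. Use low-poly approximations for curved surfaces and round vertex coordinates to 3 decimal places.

v 2.137 -0.229 -0.335
v 2.886 -0.43 0.758
v 2.335 1.808 -0.095
v 3.084 1.606 0.998
v 3.216 -0.246 -1.078
v 3.965 -0.448 0.015
v 3.414 1.79 -0.838
v 4.163 1.589 0.255
v 1.73 -2.416 -3.566
v 2.256 -2.881 -4.278
v 3.01 -2.764 -2.394
v 2.414 -2.34 -4.291
v 2.355 -1.824 -4.074
v 2.097 -1.495 -3.695
v 1.723 -1.46 -3.275
v 1.351 -1.728 -2.948
v 1.099 -2.214 -2.817
v 1.047 -2.765 -2.923
v 1.212 -3.205 -3.234
v 1.542 -3.395 -3.65
v 1.931 -3.274 -4.039
v 2.682 2.882 -4.057
v 2.289 3.848 -3.332
v 4.221 4.008 -4.723
v 3.828 4.974 -3.999
v 3.632 2.326 -2.801
v 3.239 3.292 -2.077
v 5.171 3.452 -3.468
v 4.778 4.418 -2.743
v -2.719 3.219 1.678
v -2.404 3.448 2.339
v -2.916 2.092 2.161
v -2.601 2.321 2.822
v -3.279 2.606 2.601
v -3.157 3.302 2.302
v -2.163 2.238 2.198
v -2.041 2.934 1.899
v -2.061 2.841 2.66
v -2.75 3.069 2.91
v -2.57 2.471 1.59
v -3.259 2.699 1.84
f 2 4 1
f 5 2 1
f 1 4 3
f 3 5 1
f 2 8 4
f 6 2 5
f 6 8 2
f 4 8 3
f 7 5 3
f 3 8 7
f 7 6 5
f 8 6 7
f 10 9 12
f 10 12 11
f 12 9 13
f 12 13 11
f 13 9 14
f 13 14 11
f 14 9 15
f 14 15 11
f 15 9 16
f 15 16 11
f 16 9 17
f 16 17 11
f 17 9 18
f 17 18 11
f 18 9 19
f 18 19 11
f 19 9 20
f 19 20 11
f 20 9 21
f 20 21 11
f 21 9 10
f 21 10 11
f 23 25 22
f 26 23 22
f 22 25 24
f 24 26 22
f 23 29 25
f 27 23 26
f 27 29 23
f 25 29 24
f 28 26 24
f 24 29 28
f 28 27 26
f 29 27 28
f 30 41 35
f 30 35 31
f 30 31 37
f 30 37 40
f 30 40 41
f 31 35 39
f 35 41 34
f 41 40 32
f 40 37 36
f 37 31 38
f 33 39 34
f 33 34 32
f 33 32 36
f 33 36 38
f 33 38 39
f 34 39 35
f 32 34 41
f 36 32 40
f 38 36 37
f 39 38 31



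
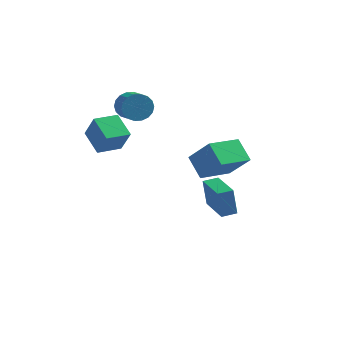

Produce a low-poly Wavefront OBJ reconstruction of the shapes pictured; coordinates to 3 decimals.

v 0.207 -2.106 1.491
v 1.317 -2.535 2.801
v 1.223 -0.564 1.135
v 2.333 -0.993 2.446
v 0.987 -2.827 0.594
v 2.097 -3.256 1.905
v 2.003 -1.285 0.239
v 3.113 -1.714 1.549
v -4.106 -2.704 1.462
v -5.023 -1.819 2.195
v -3.232 -1.719 1.367
v -4.149 -0.834 2.099
v -3.491 -3.126 2.741
v -4.408 -2.241 3.473
v -2.617 -2.141 2.645
v -3.534 -1.256 3.378
v -3.935 2.012 2.377
v -3.433 2.12 1.699
v -2.784 1.276 2.045
v -3.285 1.168 2.723
v -3.275 2.347 1.958
v -2.626 1.502 2.303
v -3.248 2.508 2.299
v -2.599 1.663 2.645
v -3.357 2.57 2.656
v -2.708 1.725 3.002
v -3.58 2.522 2.958
v -2.931 1.677 3.303
v -3.873 2.373 3.144
v -3.224 1.528 3.49
v -4.179 2.153 3.179
v -3.53 1.308 3.525
v -4.436 1.904 3.055
v -3.787 1.06 3.401
v -4.594 1.678 2.797
v -3.945 0.833 3.142
v -4.621 1.517 2.455
v -3.972 0.672 2.801
v -4.512 1.455 2.098
v -3.863 0.61 2.444
v -4.289 1.503 1.797
v -3.64 0.658 2.142
v -3.996 1.652 1.61
v -3.347 0.807 1.956
v -3.69 1.872 1.575
v -3.041 1.027 1.921
v 1.119 0.718 -4.118
v 0.892 0.756 -2.535
v -0.085 2.389 -4.33
v -0.312 2.426 -2.747
v 1.792 1.214 -4.033
v 1.565 1.251 -2.45
v 0.588 2.884 -4.245
v 0.361 2.922 -2.662
f 2 4 1
f 5 2 1
f 1 4 3
f 3 5 1
f 2 8 4
f 6 2 5
f 6 8 2
f 4 8 3
f 7 5 3
f 3 8 7
f 7 6 5
f 8 6 7
f 10 12 9
f 13 10 9
f 9 12 11
f 11 13 9
f 10 16 12
f 14 10 13
f 14 16 10
f 12 16 11
f 15 13 11
f 11 16 15
f 15 14 13
f 16 14 15
f 18 17 21
f 18 21 19
f 19 21 22
f 19 22 20
f 21 17 23
f 21 23 22
f 22 23 24
f 22 24 20
f 23 17 25
f 23 25 24
f 24 25 26
f 24 26 20
f 25 17 27
f 25 27 26
f 26 27 28
f 26 28 20
f 27 17 29
f 27 29 28
f 28 29 30
f 28 30 20
f 29 17 31
f 29 31 30
f 30 31 32
f 30 32 20
f 31 17 33
f 31 33 32
f 32 33 34
f 32 34 20
f 33 17 35
f 33 35 34
f 34 35 36
f 34 36 20
f 35 17 37
f 35 37 36
f 36 37 38
f 36 38 20
f 37 17 39
f 37 39 38
f 38 39 40
f 38 40 20
f 39 17 41
f 39 41 40
f 40 41 42
f 40 42 20
f 41 17 43
f 41 43 42
f 42 43 44
f 42 44 20
f 43 17 45
f 43 45 44
f 44 45 46
f 44 46 20
f 45 17 18
f 45 18 46
f 46 18 19
f 46 19 20
f 48 50 47
f 51 48 47
f 47 50 49
f 49 51 47
f 48 54 50
f 52 48 51
f 52 54 48
f 50 54 49
f 53 51 49
f 49 54 53
f 53 52 51
f 54 52 53



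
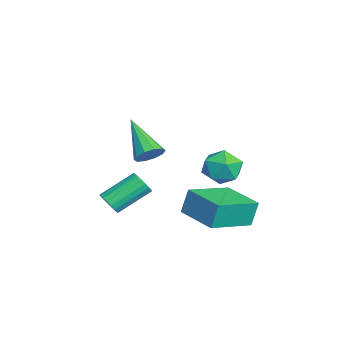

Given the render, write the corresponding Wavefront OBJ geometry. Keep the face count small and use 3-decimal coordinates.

v -3.201 2.517 -1.057
v -2.337 2.86 -0.951
v -2.623 1.24 -1.629
v -1.759 1.583 -1.523
v -2.269 1.358 -0.771
v -2.626 2.148 -0.418
v -2.334 1.952 -2.162
v -2.691 2.742 -1.809
v -1.801 2.511 -1.634
v -1.761 2.144 -0.774
v -3.199 1.956 -1.806
v -3.159 1.589 -0.946
v 1.481 -2.537 -0.937
v 1.696 -2.213 -1.311
v 1.194 -0.918 -0.477
v 0.979 -1.243 -0.103
v 1.472 -2.247 -1.392
v 0.97 -0.953 -0.558
v 1.251 -2.339 -1.383
v 0.748 -1.045 -0.549
v 1.074 -2.47 -1.286
v 0.572 -1.176 -0.452
v 0.979 -2.615 -1.119
v 0.476 -1.32 -0.285
v 0.983 -2.744 -0.917
v 0.48 -1.449 -0.082
v 1.085 -2.832 -0.718
v 0.583 -1.537 0.116
v 1.266 -2.862 -0.563
v 0.764 -1.567 0.271
v 1.49 -2.827 -0.482
v 0.988 -1.533 0.352
v 1.712 -2.735 -0.491
v 1.209 -1.441 0.343
v 1.888 -2.604 -0.588
v 1.386 -1.31 0.246
v 1.984 -2.46 -0.755
v 1.481 -1.165 0.079
v 1.98 -2.331 -0.958
v 1.477 -1.036 -0.123
v 1.877 -2.243 -1.156
v 1.375 -0.948 -0.322
v 0.563 1.725 -1.924
v 0.417 2.009 -0.839
v 2.008 2.71 -1.987
v 1.863 2.994 -0.903
v 1.677 0.126 -1.357
v 1.532 0.41 -0.273
v 3.123 1.111 -1.421
v 2.977 1.395 -0.336
v 0.677 -0.962 1.159
v 1.038 -0.807 1.652
v -0.717 -1.598 2.381
v 0.819 -0.498 1.562
v 0.545 -0.367 1.318
v 0.322 -0.462 1.014
v 0.235 -0.749 0.765
v 0.317 -1.117 0.667
v 0.536 -1.425 0.757
v 0.81 -1.557 1
v 1.033 -1.461 1.305
v 1.12 -1.175 1.554
f 1 12 6
f 1 6 2
f 1 2 8
f 1 8 11
f 1 11 12
f 2 6 10
f 6 12 5
f 12 11 3
f 11 8 7
f 8 2 9
f 4 10 5
f 4 5 3
f 4 3 7
f 4 7 9
f 4 9 10
f 5 10 6
f 3 5 12
f 7 3 11
f 9 7 8
f 10 9 2
f 14 13 17
f 14 17 15
f 15 17 18
f 15 18 16
f 17 13 19
f 17 19 18
f 18 19 20
f 18 20 16
f 19 13 21
f 19 21 20
f 20 21 22
f 20 22 16
f 21 13 23
f 21 23 22
f 22 23 24
f 22 24 16
f 23 13 25
f 23 25 24
f 24 25 26
f 24 26 16
f 25 13 27
f 25 27 26
f 26 27 28
f 26 28 16
f 27 13 29
f 27 29 28
f 28 29 30
f 28 30 16
f 29 13 31
f 29 31 30
f 30 31 32
f 30 32 16
f 31 13 33
f 31 33 32
f 32 33 34
f 32 34 16
f 33 13 35
f 33 35 34
f 34 35 36
f 34 36 16
f 35 13 37
f 35 37 36
f 36 37 38
f 36 38 16
f 37 13 39
f 37 39 38
f 38 39 40
f 38 40 16
f 39 13 41
f 39 41 40
f 40 41 42
f 40 42 16
f 41 13 14
f 41 14 42
f 42 14 15
f 42 15 16
f 44 46 43
f 47 44 43
f 43 46 45
f 45 47 43
f 44 50 46
f 48 44 47
f 48 50 44
f 46 50 45
f 49 47 45
f 45 50 49
f 49 48 47
f 50 48 49
f 52 51 54
f 52 54 53
f 54 51 55
f 54 55 53
f 55 51 56
f 55 56 53
f 56 51 57
f 56 57 53
f 57 51 58
f 57 58 53
f 58 51 59
f 58 59 53
f 59 51 60
f 59 60 53
f 60 51 61
f 60 61 53
f 61 51 62
f 61 62 53
f 62 51 52
f 62 52 53



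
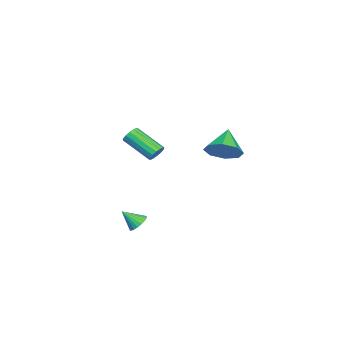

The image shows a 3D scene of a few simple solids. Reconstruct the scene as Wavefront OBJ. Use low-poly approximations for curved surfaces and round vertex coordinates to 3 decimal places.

v -2.637 -2.764 -1.794
v -2.356 -3.066 -2.094
v -2.883 -4.478 -1.167
v -3.163 -4.176 -0.866
v -2.195 -2.996 -1.897
v -2.721 -4.409 -0.97
v -2.152 -2.865 -1.672
v -2.678 -4.277 -0.745
v -2.239 -2.706 -1.48
v -2.765 -4.119 -0.553
v -2.432 -2.563 -1.372
v -2.959 -3.975 -0.444
v -2.681 -2.473 -1.377
v -3.207 -3.886 -0.449
v -2.917 -2.462 -1.493
v -3.444 -3.874 -0.566
v -3.079 -2.531 -1.69
v -3.605 -3.944 -0.763
v -3.122 -2.663 -1.915
v -3.648 -4.075 -0.988
v -3.035 -2.821 -2.107
v -3.561 -4.234 -1.18
v -2.841 -2.965 -2.216
v -3.368 -4.377 -1.288
v -2.593 -3.054 -2.211
v -3.119 -4.467 -1.283
v 3.473 -2.246 -3.275
v 3.909 -2.445 -3.524
v 3.547 -2.974 -2.565
v 4 -2.297 -3.382
v 4 -2.14 -3.222
v 3.909 -2.001 -3.07
v 3.742 -1.905 -2.954
v 3.529 -1.868 -2.894
v 3.306 -1.896 -2.899
v 3.112 -1.985 -2.97
v 2.981 -2.118 -3.093
v 2.934 -2.274 -3.248
v 2.981 -2.425 -3.407
v 3.113 -2.545 -3.544
v 3.307 -2.613 -3.634
v 3.529 -2.618 -3.662
v 3.742 -2.558 -3.624
v 0.924 1.086 0.373
v 1.495 1.13 1.093
v -0.204 1.094 1.267
v 1.312 1.767 0.856
v 0.901 2.005 0.336
v 0.504 1.705 -0.163
v 0.353 1.043 -0.347
v 0.537 0.406 -0.11
v 0.947 0.167 0.41
v 1.344 0.467 0.908
f 2 1 5
f 2 5 3
f 3 5 6
f 3 6 4
f 5 1 7
f 5 7 6
f 6 7 8
f 6 8 4
f 7 1 9
f 7 9 8
f 8 9 10
f 8 10 4
f 9 1 11
f 9 11 10
f 10 11 12
f 10 12 4
f 11 1 13
f 11 13 12
f 12 13 14
f 12 14 4
f 13 1 15
f 13 15 14
f 14 15 16
f 14 16 4
f 15 1 17
f 15 17 16
f 16 17 18
f 16 18 4
f 17 1 19
f 17 19 18
f 18 19 20
f 18 20 4
f 19 1 21
f 19 21 20
f 20 21 22
f 20 22 4
f 21 1 23
f 21 23 22
f 22 23 24
f 22 24 4
f 23 1 25
f 23 25 24
f 24 25 26
f 24 26 4
f 25 1 2
f 25 2 26
f 26 2 3
f 26 3 4
f 28 27 30
f 28 30 29
f 30 27 31
f 30 31 29
f 31 27 32
f 31 32 29
f 32 27 33
f 32 33 29
f 33 27 34
f 33 34 29
f 34 27 35
f 34 35 29
f 35 27 36
f 35 36 29
f 36 27 37
f 36 37 29
f 37 27 38
f 37 38 29
f 38 27 39
f 38 39 29
f 39 27 40
f 39 40 29
f 40 27 41
f 40 41 29
f 41 27 42
f 41 42 29
f 42 27 43
f 42 43 29
f 43 27 28
f 43 28 29
f 45 44 47
f 45 47 46
f 47 44 48
f 47 48 46
f 48 44 49
f 48 49 46
f 49 44 50
f 49 50 46
f 50 44 51
f 50 51 46
f 51 44 52
f 51 52 46
f 52 44 53
f 52 53 46
f 53 44 45
f 53 45 46



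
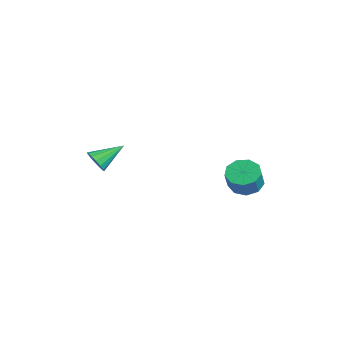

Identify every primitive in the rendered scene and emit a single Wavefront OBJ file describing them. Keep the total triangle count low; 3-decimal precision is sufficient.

v -2.311 -3.455 -3.448
v -2.002 -3.749 -2.88
v -2.389 -1.965 -2.632
v -1.724 -3.623 -3.085
v -1.603 -3.451 -3.387
v -1.672 -3.281 -3.705
v -1.912 -3.157 -3.954
v -2.259 -3.113 -4.068
v -2.62 -3.161 -4.015
v -2.898 -3.287 -3.81
v -3.018 -3.459 -3.509
v -2.949 -3.629 -3.19
v -2.709 -3.753 -2.941
v -2.362 -3.797 -2.828
v 3.6 1.939 -2.99
v 4.087 2.66 -2.975
v 4.646 2.262 -1.955
v 4.16 1.541 -1.97
v 3.586 2.747 -2.667
v 4.145 2.348 -1.646
v 3.091 2.455 -2.51
v 3.65 2.057 -1.489
v 2.835 1.923 -2.577
v 3.394 1.524 -1.557
v 2.937 1.398 -2.838
v 3.496 0.999 -1.818
v 3.349 1.126 -3.17
v 3.908 0.727 -2.15
v 3.879 1.235 -3.418
v 4.438 0.836 -2.398
v 4.279 1.673 -3.466
v 4.838 1.275 -2.445
v 4.361 2.236 -3.291
v 4.92 1.838 -2.27
f 2 1 4
f 2 4 3
f 4 1 5
f 4 5 3
f 5 1 6
f 5 6 3
f 6 1 7
f 6 7 3
f 7 1 8
f 7 8 3
f 8 1 9
f 8 9 3
f 9 1 10
f 9 10 3
f 10 1 11
f 10 11 3
f 11 1 12
f 11 12 3
f 12 1 13
f 12 13 3
f 13 1 14
f 13 14 3
f 14 1 2
f 14 2 3
f 16 15 19
f 16 19 17
f 17 19 20
f 17 20 18
f 19 15 21
f 19 21 20
f 20 21 22
f 20 22 18
f 21 15 23
f 21 23 22
f 22 23 24
f 22 24 18
f 23 15 25
f 23 25 24
f 24 25 26
f 24 26 18
f 25 15 27
f 25 27 26
f 26 27 28
f 26 28 18
f 27 15 29
f 27 29 28
f 28 29 30
f 28 30 18
f 29 15 31
f 29 31 30
f 30 31 32
f 30 32 18
f 31 15 33
f 31 33 32
f 32 33 34
f 32 34 18
f 33 15 16
f 33 16 34
f 34 16 17
f 34 17 18



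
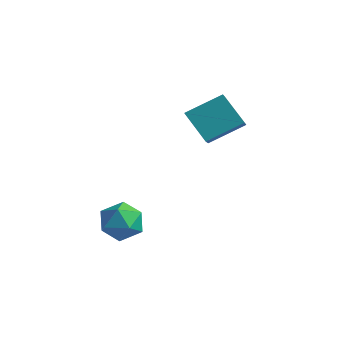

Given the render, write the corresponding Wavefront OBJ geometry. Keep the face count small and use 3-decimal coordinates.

v 0.502 0.906 3.061
v -0.364 1.038 3.851
v 0.107 1.55 2.519
v -0.76 1.682 3.309
v 1.18 1.818 3.651
v 0.313 1.95 4.441
v 0.784 2.462 3.109
v -0.082 2.594 3.899
v -1.229 -1.127 0.327
v -0.59 -0.789 0.384
v -0.71 -2.151 0.576
v -0.071 -1.813 0.633
v -0.587 -1.697 1.129
v -0.908 -1.064 0.975
v -0.392 -1.876 -0.015
v -0.713 -1.243 -0.169
v -0.072 -1.252 0.172
v -0.193 -1.141 0.879
v -1.107 -1.799 0.081
v -1.228 -1.688 0.788
f 2 4 1
f 5 2 1
f 1 4 3
f 3 5 1
f 2 8 4
f 6 2 5
f 6 8 2
f 4 8 3
f 7 5 3
f 3 8 7
f 7 6 5
f 8 6 7
f 9 20 14
f 9 14 10
f 9 10 16
f 9 16 19
f 9 19 20
f 10 14 18
f 14 20 13
f 20 19 11
f 19 16 15
f 16 10 17
f 12 18 13
f 12 13 11
f 12 11 15
f 12 15 17
f 12 17 18
f 13 18 14
f 11 13 20
f 15 11 19
f 17 15 16
f 18 17 10



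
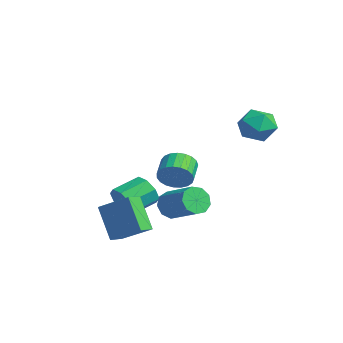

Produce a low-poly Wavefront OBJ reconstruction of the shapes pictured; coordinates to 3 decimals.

v -0.208 0.47 -0.662
v 0.293 0.579 0.138
v -0.712 1.2 0.682
v -1.212 1.09 -0.118
v 0.386 0.906 -0.063
v -0.618 1.527 0.481
v 0.377 1.158 -0.367
v -0.628 1.778 0.177
v 0.267 1.291 -0.722
v -0.738 1.911 -0.178
v 0.074 1.281 -1.067
v -0.93 1.902 -0.523
v -0.167 1.132 -1.342
v -1.172 1.752 -0.798
v -0.415 0.868 -1.499
v -1.42 1.488 -0.955
v -0.628 0.535 -1.512
v -1.632 1.155 -0.968
v -0.767 0.191 -1.377
v -1.772 0.811 -0.833
v -0.81 -0.105 -1.119
v -1.815 0.515 -0.575
v -0.749 -0.302 -0.782
v -1.754 0.319 -0.238
v -0.594 -0.365 -0.424
v -1.599 0.256 0.12
v -0.373 -0.284 -0.107
v -1.377 0.337 0.437
v -0.122 -0.072 0.114
v -1.127 0.548 0.658
v 0.113 0.233 0.2
v -0.892 0.853 0.744
v 1.14 -2.826 -3.924
v -0.036 -3.041 -2.113
v 2.492 -1.732 -2.916
v 1.317 -1.948 -1.105
v 1.603 -3.592 -3.715
v 0.428 -3.808 -1.904
v 2.956 -2.499 -2.707
v 1.78 -2.714 -0.896
v -2.187 -1.67 -2.816
v -1.722 -1.879 -1.979
v -2.067 -0.359 -1.408
v -2.533 -0.15 -2.244
v -1.266 -1.581 -2.495
v -1.611 -0.061 -1.924
v -1.35 -1.336 -3.199
v -1.695 0.184 -2.627
v -1.924 -1.286 -3.678
v -2.27 0.234 -3.107
v -2.653 -1.461 -3.652
v -2.998 0.059 -3.081
v -3.109 -1.759 -3.136
v -3.454 -0.239 -2.565
v -3.025 -2.004 -2.433
v -3.37 -0.484 -1.861
v -2.45 -2.054 -1.953
v -2.796 -0.534 -1.382
v 1.767 -0.486 -1.741
v 2.202 -0.677 -2.47
v 3.927 -0.045 -1.608
v 3.493 0.146 -0.879
v 2.006 -0.115 -2.491
v 3.732 0.517 -1.629
v 1.699 0.273 -2.161
v 3.424 0.905 -1.299
v 1.423 0.306 -1.634
v 3.149 0.938 -0.772
v 1.309 -0.032 -1.158
v 3.035 0.601 -0.295
v 1.409 -0.582 -0.954
v 3.135 0.051 -0.092
v 1.677 -1.087 -1.119
v 3.402 -0.455 -0.257
v 1.987 -1.312 -1.575
v 3.712 -0.679 -0.712
v 2.194 -1.15 -2.108
v 3.919 -0.517 -1.246
v 2.603 4.48 4.006
v 3.523 4.345 3.391
v 1.997 2.875 3.449
v 2.917 2.74 2.834
v 2.982 2.717 3.947
v 3.356 3.709 4.291
v 2.164 3.511 2.549
v 2.538 4.503 2.893
v 3.252 3.747 2.491
v 3.757 3.256 3.355
v 1.763 3.964 3.485
v 2.268 3.473 4.349
f 2 1 5
f 2 5 3
f 3 5 6
f 3 6 4
f 5 1 7
f 5 7 6
f 6 7 8
f 6 8 4
f 7 1 9
f 7 9 8
f 8 9 10
f 8 10 4
f 9 1 11
f 9 11 10
f 10 11 12
f 10 12 4
f 11 1 13
f 11 13 12
f 12 13 14
f 12 14 4
f 13 1 15
f 13 15 14
f 14 15 16
f 14 16 4
f 15 1 17
f 15 17 16
f 16 17 18
f 16 18 4
f 17 1 19
f 17 19 18
f 18 19 20
f 18 20 4
f 19 1 21
f 19 21 20
f 20 21 22
f 20 22 4
f 21 1 23
f 21 23 22
f 22 23 24
f 22 24 4
f 23 1 25
f 23 25 24
f 24 25 26
f 24 26 4
f 25 1 27
f 25 27 26
f 26 27 28
f 26 28 4
f 27 1 29
f 27 29 28
f 28 29 30
f 28 30 4
f 29 1 31
f 29 31 30
f 30 31 32
f 30 32 4
f 31 1 2
f 31 2 32
f 32 2 3
f 32 3 4
f 34 36 33
f 37 34 33
f 33 36 35
f 35 37 33
f 34 40 36
f 38 34 37
f 38 40 34
f 36 40 35
f 39 37 35
f 35 40 39
f 39 38 37
f 40 38 39
f 42 41 45
f 42 45 43
f 43 45 46
f 43 46 44
f 45 41 47
f 45 47 46
f 46 47 48
f 46 48 44
f 47 41 49
f 47 49 48
f 48 49 50
f 48 50 44
f 49 41 51
f 49 51 50
f 50 51 52
f 50 52 44
f 51 41 53
f 51 53 52
f 52 53 54
f 52 54 44
f 53 41 55
f 53 55 54
f 54 55 56
f 54 56 44
f 55 41 57
f 55 57 56
f 56 57 58
f 56 58 44
f 57 41 42
f 57 42 58
f 58 42 43
f 58 43 44
f 60 59 63
f 60 63 61
f 61 63 64
f 61 64 62
f 63 59 65
f 63 65 64
f 64 65 66
f 64 66 62
f 65 59 67
f 65 67 66
f 66 67 68
f 66 68 62
f 67 59 69
f 67 69 68
f 68 69 70
f 68 70 62
f 69 59 71
f 69 71 70
f 70 71 72
f 70 72 62
f 71 59 73
f 71 73 72
f 72 73 74
f 72 74 62
f 73 59 75
f 73 75 74
f 74 75 76
f 74 76 62
f 75 59 77
f 75 77 76
f 76 77 78
f 76 78 62
f 77 59 60
f 77 60 78
f 78 60 61
f 78 61 62
f 79 90 84
f 79 84 80
f 79 80 86
f 79 86 89
f 79 89 90
f 80 84 88
f 84 90 83
f 90 89 81
f 89 86 85
f 86 80 87
f 82 88 83
f 82 83 81
f 82 81 85
f 82 85 87
f 82 87 88
f 83 88 84
f 81 83 90
f 85 81 89
f 87 85 86
f 88 87 80



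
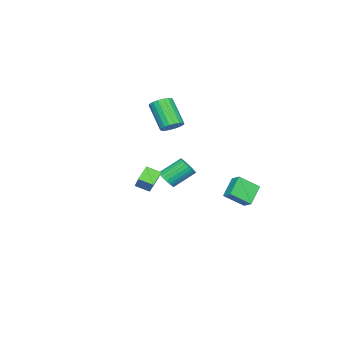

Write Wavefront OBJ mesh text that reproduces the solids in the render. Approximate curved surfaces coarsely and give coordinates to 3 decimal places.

v 3.077 -1.88 -0.043
v 3.937 -1.19 0.974
v 2.849 -1.038 -0.421
v 3.709 -0.348 0.596
v 3.931 -1.952 -0.716
v 4.791 -1.262 0.301
v 3.703 -1.11 -1.094
v 4.563 -0.42 -0.077
v -2.737 -2.956 1.417
v -2.272 -3.533 1.209
v -2.998 -4.702 2.836
v -3.463 -4.124 3.043
v -2.078 -3.353 1.426
v -2.803 -4.521 3.052
v -2.014 -3.094 1.64
v -2.739 -4.262 3.267
v -2.093 -2.807 1.811
v -2.818 -3.975 3.437
v -2.3 -2.55 1.903
v -3.025 -3.718 3.53
v -2.593 -2.373 1.899
v -3.319 -3.542 3.526
v -2.916 -2.312 1.8
v -3.641 -3.48 3.426
v -3.202 -2.378 1.624
v -3.928 -3.547 3.251
v -3.397 -2.559 1.408
v -4.122 -3.727 3.034
v -3.461 -2.818 1.193
v -4.186 -3.986 2.82
v -3.382 -3.105 1.023
v -4.107 -4.273 2.649
v -3.175 -3.362 0.93
v -3.9 -4.53 2.557
v -2.881 -3.538 0.934
v -3.607 -4.707 2.561
v -2.559 -3.6 1.034
v -3.284 -4.768 2.66
v -2.934 -3.482 -3.26
v -2.327 -3.351 -2.876
v -3.239 -2.287 -1.796
v -3.846 -2.418 -2.18
v -2.315 -3.144 -3.071
v -3.228 -2.08 -1.99
v -2.398 -2.988 -3.294
v -3.31 -1.924 -2.214
v -2.562 -2.907 -3.513
v -3.475 -1.843 -2.432
v -2.783 -2.913 -3.692
v -3.695 -1.849 -2.612
v -3.026 -3.007 -3.807
v -3.939 -1.943 -2.726
v -3.256 -3.172 -3.837
v -4.169 -2.108 -2.757
v -3.436 -3.385 -3.781
v -4.349 -2.321 -2.7
v -3.541 -3.613 -3.644
v -4.453 -2.549 -2.564
v -3.552 -3.82 -3.45
v -4.465 -2.756 -2.369
v -3.47 -3.976 -3.226
v -4.382 -2.912 -2.146
v -3.305 -4.057 -3.008
v -4.218 -2.993 -1.927
v -3.085 -4.051 -2.828
v -3.997 -2.987 -1.748
v -2.841 -3.957 -2.714
v -3.754 -2.893 -1.633
v -2.611 -3.792 -2.683
v -3.524 -2.728 -1.603
v -2.431 -3.579 -2.74
v -3.344 -2.515 -1.659
v -4.352 0.302 -2.948
v -3.994 0.944 -2.522
v -5.112 1.349 -3.889
v -4.755 1.992 -3.462
v -3.145 0.288 -3.938
v -2.788 0.931 -3.511
v -3.906 1.336 -4.878
v -3.548 1.978 -4.452
f 2 4 1
f 5 2 1
f 1 4 3
f 3 5 1
f 2 8 4
f 6 2 5
f 6 8 2
f 4 8 3
f 7 5 3
f 3 8 7
f 7 6 5
f 8 6 7
f 10 9 13
f 10 13 11
f 11 13 14
f 11 14 12
f 13 9 15
f 13 15 14
f 14 15 16
f 14 16 12
f 15 9 17
f 15 17 16
f 16 17 18
f 16 18 12
f 17 9 19
f 17 19 18
f 18 19 20
f 18 20 12
f 19 9 21
f 19 21 20
f 20 21 22
f 20 22 12
f 21 9 23
f 21 23 22
f 22 23 24
f 22 24 12
f 23 9 25
f 23 25 24
f 24 25 26
f 24 26 12
f 25 9 27
f 25 27 26
f 26 27 28
f 26 28 12
f 27 9 29
f 27 29 28
f 28 29 30
f 28 30 12
f 29 9 31
f 29 31 30
f 30 31 32
f 30 32 12
f 31 9 33
f 31 33 32
f 32 33 34
f 32 34 12
f 33 9 35
f 33 35 34
f 34 35 36
f 34 36 12
f 35 9 37
f 35 37 36
f 36 37 38
f 36 38 12
f 37 9 10
f 37 10 38
f 38 10 11
f 38 11 12
f 40 39 43
f 40 43 41
f 41 43 44
f 41 44 42
f 43 39 45
f 43 45 44
f 44 45 46
f 44 46 42
f 45 39 47
f 45 47 46
f 46 47 48
f 46 48 42
f 47 39 49
f 47 49 48
f 48 49 50
f 48 50 42
f 49 39 51
f 49 51 50
f 50 51 52
f 50 52 42
f 51 39 53
f 51 53 52
f 52 53 54
f 52 54 42
f 53 39 55
f 53 55 54
f 54 55 56
f 54 56 42
f 55 39 57
f 55 57 56
f 56 57 58
f 56 58 42
f 57 39 59
f 57 59 58
f 58 59 60
f 58 60 42
f 59 39 61
f 59 61 60
f 60 61 62
f 60 62 42
f 61 39 63
f 61 63 62
f 62 63 64
f 62 64 42
f 63 39 65
f 63 65 64
f 64 65 66
f 64 66 42
f 65 39 67
f 65 67 66
f 66 67 68
f 66 68 42
f 67 39 69
f 67 69 68
f 68 69 70
f 68 70 42
f 69 39 71
f 69 71 70
f 70 71 72
f 70 72 42
f 71 39 40
f 71 40 72
f 72 40 41
f 72 41 42
f 74 76 73
f 77 74 73
f 73 76 75
f 75 77 73
f 74 80 76
f 78 74 77
f 78 80 74
f 76 80 75
f 79 77 75
f 75 80 79
f 79 78 77
f 80 78 79



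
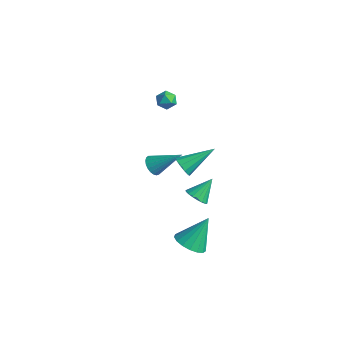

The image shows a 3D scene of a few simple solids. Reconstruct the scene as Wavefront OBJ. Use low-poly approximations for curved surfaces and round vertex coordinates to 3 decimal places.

v -2.511 2.156 -2.385
v -2.031 2.205 -2.92
v -1.209 3.264 -1.115
v -2.198 2.45 -2.963
v -2.419 2.645 -2.906
v -2.655 2.754 -2.759
v -2.867 2.76 -2.547
v -3.017 2.662 -2.308
v -3.08 2.476 -2.082
v -3.044 2.235 -1.908
v -2.916 1.98 -1.817
v -2.718 1.756 -1.824
v -2.484 1.6 -1.928
v -2.255 1.541 -2.111
v -2.07 1.588 -2.342
v -1.961 1.734 -2.58
v -1.948 1.952 -2.785
v 2.909 0.376 -4.57
v 3.717 0.855 -4.992
v 3.091 1.584 -2.85
v 3.331 1.124 -5.14
v 2.848 1.221 -5.157
v 2.379 1.124 -5.039
v 2.031 0.857 -4.815
v 1.885 0.479 -4.534
v 1.973 0.077 -4.261
v 2.275 -0.255 -4.06
v 2.723 -0.444 -3.975
v 3.213 -0.444 -4.027
v 3.634 -0.257 -4.203
v 3.888 0.076 -4.463
v 3.918 0.477 -4.748
v 3.021 0.726 -0.422
v 3.715 0.525 -0.265
v 3.099 1.814 0.622
v 3.756 0.75 -0.502
v 3.651 0.97 -0.724
v 3.421 1.142 -0.885
v 3.112 1.232 -0.955
v 2.785 1.221 -0.92
v 2.504 1.113 -0.786
v 2.326 0.928 -0.58
v 2.285 0.703 -0.342
v 2.39 0.482 -0.121
v 2.62 0.311 0.04
v 2.929 0.221 0.11
v 3.256 0.232 0.075
v 3.537 0.34 -0.059
v -3.656 4.095 2.688
v -3.406 4.433 2.136
v -3.114 3.167 2.364
v -2.864 3.505 1.812
v -2.644 3.67 2.45
v -2.98 4.244 2.65
v -3.54 3.356 1.85
v -3.876 3.93 2.05
v -3.334 3.977 1.618
v -2.781 4.171 1.989
v -3.739 3.429 2.511
v -3.186 3.623 2.882
v 3.397 -0.603 3.368
v 3.647 -0.985 3.885
v 4.023 1.143 4.352
v 3.958 -0.933 3.597
v 4.054 -0.756 3.221
v 3.899 -0.52 2.902
v 3.552 -0.316 2.76
v 3.147 -0.221 2.85
v 2.836 -0.273 3.138
v 2.74 -0.45 3.514
v 2.895 -0.686 3.834
v 3.242 -0.89 3.976
f 2 1 4
f 2 4 3
f 4 1 5
f 4 5 3
f 5 1 6
f 5 6 3
f 6 1 7
f 6 7 3
f 7 1 8
f 7 8 3
f 8 1 9
f 8 9 3
f 9 1 10
f 9 10 3
f 10 1 11
f 10 11 3
f 11 1 12
f 11 12 3
f 12 1 13
f 12 13 3
f 13 1 14
f 13 14 3
f 14 1 15
f 14 15 3
f 15 1 16
f 15 16 3
f 16 1 17
f 16 17 3
f 17 1 2
f 17 2 3
f 19 18 21
f 19 21 20
f 21 18 22
f 21 22 20
f 22 18 23
f 22 23 20
f 23 18 24
f 23 24 20
f 24 18 25
f 24 25 20
f 25 18 26
f 25 26 20
f 26 18 27
f 26 27 20
f 27 18 28
f 27 28 20
f 28 18 29
f 28 29 20
f 29 18 30
f 29 30 20
f 30 18 31
f 30 31 20
f 31 18 32
f 31 32 20
f 32 18 19
f 32 19 20
f 34 33 36
f 34 36 35
f 36 33 37
f 36 37 35
f 37 33 38
f 37 38 35
f 38 33 39
f 38 39 35
f 39 33 40
f 39 40 35
f 40 33 41
f 40 41 35
f 41 33 42
f 41 42 35
f 42 33 43
f 42 43 35
f 43 33 44
f 43 44 35
f 44 33 45
f 44 45 35
f 45 33 46
f 45 46 35
f 46 33 47
f 46 47 35
f 47 33 48
f 47 48 35
f 48 33 34
f 48 34 35
f 49 60 54
f 49 54 50
f 49 50 56
f 49 56 59
f 49 59 60
f 50 54 58
f 54 60 53
f 60 59 51
f 59 56 55
f 56 50 57
f 52 58 53
f 52 53 51
f 52 51 55
f 52 55 57
f 52 57 58
f 53 58 54
f 51 53 60
f 55 51 59
f 57 55 56
f 58 57 50
f 62 61 64
f 62 64 63
f 64 61 65
f 64 65 63
f 65 61 66
f 65 66 63
f 66 61 67
f 66 67 63
f 67 61 68
f 67 68 63
f 68 61 69
f 68 69 63
f 69 61 70
f 69 70 63
f 70 61 71
f 70 71 63
f 71 61 72
f 71 72 63
f 72 61 62
f 72 62 63



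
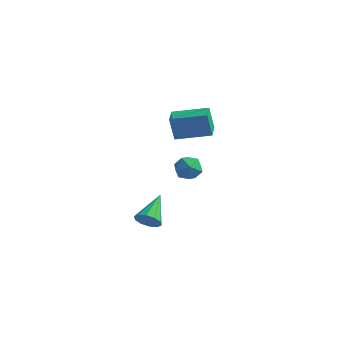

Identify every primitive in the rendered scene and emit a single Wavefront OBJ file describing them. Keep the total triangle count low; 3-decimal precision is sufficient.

v -1.202 2.923 0.877
v -1.529 2.921 2.32
v -1.693 4.034 0.767
v -2.019 4.033 2.21
v 0.619 3.767 1.29
v 0.293 3.766 2.733
v 0.129 4.879 1.18
v -0.198 4.877 2.623
v 0.938 -3.451 -1.156
v 1.591 -3.214 -1.41
v 0.682 -1.769 -0.244
v 1.27 -3.098 -1.715
v 0.822 -3.117 -1.805
v 0.418 -3.263 -1.648
v 0.213 -3.481 -1.303
v 0.284 -3.688 -0.901
v 0.605 -3.804 -0.597
v 1.053 -3.786 -0.506
v 1.457 -3.639 -0.663
v 1.662 -3.421 -1.008
v 0.962 -0.844 1.617
v 1.396 -0.196 1.931
v 2.124 -1.424 1.209
v 2.558 -0.776 1.523
v 2.168 -1.311 2.041
v 1.45 -0.953 2.293
v 2.07 -0.667 0.847
v 1.352 -0.309 1.099
v 2.081 -0.086 1.455
v 2.141 -0.485 2.194
v 1.379 -1.135 0.946
v 1.439 -1.534 1.685
f 2 4 1
f 5 2 1
f 1 4 3
f 3 5 1
f 2 8 4
f 6 2 5
f 6 8 2
f 4 8 3
f 7 5 3
f 3 8 7
f 7 6 5
f 8 6 7
f 10 9 12
f 10 12 11
f 12 9 13
f 12 13 11
f 13 9 14
f 13 14 11
f 14 9 15
f 14 15 11
f 15 9 16
f 15 16 11
f 16 9 17
f 16 17 11
f 17 9 18
f 17 18 11
f 18 9 19
f 18 19 11
f 19 9 20
f 19 20 11
f 20 9 10
f 20 10 11
f 21 32 26
f 21 26 22
f 21 22 28
f 21 28 31
f 21 31 32
f 22 26 30
f 26 32 25
f 32 31 23
f 31 28 27
f 28 22 29
f 24 30 25
f 24 25 23
f 24 23 27
f 24 27 29
f 24 29 30
f 25 30 26
f 23 25 32
f 27 23 31
f 29 27 28
f 30 29 22



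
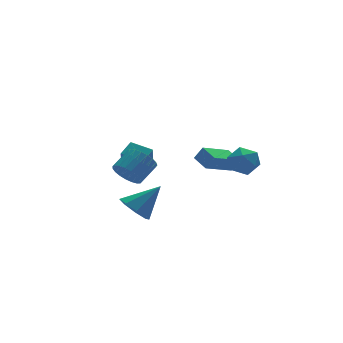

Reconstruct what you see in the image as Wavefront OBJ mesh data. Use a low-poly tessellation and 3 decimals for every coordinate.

v 3.577 -0.087 -1.471
v 1.68 -0.709 -0.62
v 3.401 0.956 -1.101
v 1.505 0.334 -0.25
v 3.995 -0.294 -0.69
v 2.099 -0.916 0.161
v 3.82 0.749 -0.32
v 1.923 0.127 0.531
v -1.591 0.172 -0.696
v -1.914 -0.465 0.554
v -2.408 1.189 -0.389
v -2.73 0.552 0.862
v -0.77 0.688 -0.222
v -1.092 0.051 1.029
v -1.586 1.705 0.086
v -1.909 1.068 1.336
v -3.298 -2.356 -1.859
v -2.668 -2.827 -2.539
v -1.842 -2.484 -0.421
v -2.589 -2.035 -2.548
v -2.926 -1.431 -2.154
v -3.48 -1.369 -1.586
v -3.928 -1.885 -1.178
v -4.007 -2.677 -1.169
v -3.671 -3.281 -1.563
v -3.116 -3.343 -2.131
v 2.731 -1.731 0.529
v 3.285 -2.141 -0.208
v 2.575 -3.199 1.228
v 3.129 -3.609 0.491
v 3.56 -2.989 1.161
v 3.656 -2.082 0.729
v 2.204 -3.258 0.291
v 2.3 -2.351 -0.141
v 2.959 -3.085 -0.355
v 3.797 -2.918 0.182
v 2.063 -2.422 0.838
v 2.901 -2.255 1.375
v -4.286 -3.671 1.497
v -3.897 -3.371 0.743
v -2.805 -2.91 1.488
v -3.194 -3.209 2.243
v -4.096 -3.074 0.851
v -3.005 -2.612 1.596
v -4.329 -2.879 1.071
v -3.237 -2.418 1.816
v -4.554 -2.822 1.364
v -3.462 -2.36 2.11
v -4.732 -2.911 1.681
v -3.641 -2.45 2.426
v -4.834 -3.132 1.965
v -3.742 -2.67 2.711
v -4.84 -3.445 2.169
v -3.749 -2.984 2.915
v -4.751 -3.798 2.257
v -3.66 -3.337 3.003
v -4.581 -4.129 2.213
v -3.49 -3.667 2.959
v -4.36 -4.38 2.046
v -3.269 -3.919 2.791
v -4.127 -4.509 1.783
v -3.035 -4.048 2.529
v -3.92 -4.493 1.471
v -2.829 -4.031 2.217
v -3.777 -4.334 1.164
v -2.686 -3.873 1.91
v -3.722 -4.061 0.914
v -2.631 -3.6 1.66
v -3.764 -3.721 0.765
v -2.673 -3.259 1.511
f 2 4 1
f 5 2 1
f 1 4 3
f 3 5 1
f 2 8 4
f 6 2 5
f 6 8 2
f 4 8 3
f 7 5 3
f 3 8 7
f 7 6 5
f 8 6 7
f 10 12 9
f 13 10 9
f 9 12 11
f 11 13 9
f 10 16 12
f 14 10 13
f 14 16 10
f 12 16 11
f 15 13 11
f 11 16 15
f 15 14 13
f 16 14 15
f 18 17 20
f 18 20 19
f 20 17 21
f 20 21 19
f 21 17 22
f 21 22 19
f 22 17 23
f 22 23 19
f 23 17 24
f 23 24 19
f 24 17 25
f 24 25 19
f 25 17 26
f 25 26 19
f 26 17 18
f 26 18 19
f 27 38 32
f 27 32 28
f 27 28 34
f 27 34 37
f 27 37 38
f 28 32 36
f 32 38 31
f 38 37 29
f 37 34 33
f 34 28 35
f 30 36 31
f 30 31 29
f 30 29 33
f 30 33 35
f 30 35 36
f 31 36 32
f 29 31 38
f 33 29 37
f 35 33 34
f 36 35 28
f 40 39 43
f 40 43 41
f 41 43 44
f 41 44 42
f 43 39 45
f 43 45 44
f 44 45 46
f 44 46 42
f 45 39 47
f 45 47 46
f 46 47 48
f 46 48 42
f 47 39 49
f 47 49 48
f 48 49 50
f 48 50 42
f 49 39 51
f 49 51 50
f 50 51 52
f 50 52 42
f 51 39 53
f 51 53 52
f 52 53 54
f 52 54 42
f 53 39 55
f 53 55 54
f 54 55 56
f 54 56 42
f 55 39 57
f 55 57 56
f 56 57 58
f 56 58 42
f 57 39 59
f 57 59 58
f 58 59 60
f 58 60 42
f 59 39 61
f 59 61 60
f 60 61 62
f 60 62 42
f 61 39 63
f 61 63 62
f 62 63 64
f 62 64 42
f 63 39 65
f 63 65 64
f 64 65 66
f 64 66 42
f 65 39 67
f 65 67 66
f 66 67 68
f 66 68 42
f 67 39 69
f 67 69 68
f 68 69 70
f 68 70 42
f 69 39 40
f 69 40 70
f 70 40 41
f 70 41 42



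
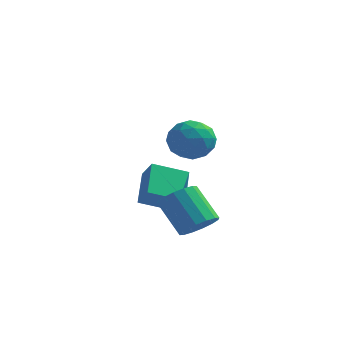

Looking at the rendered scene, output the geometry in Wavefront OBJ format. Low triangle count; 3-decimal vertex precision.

v 1.519 -0.745 4.144
v 2.029 -1.532 3.467
v -0.049 -1.768 4.153
v 0.461 -2.555 3.476
v 0.808 -2.423 4.572
v 1.777 -1.79 4.566
v 0.203 -1.51 3.054
v 1.172 -0.877 3.048
v 1.216 -2.005 2.794
v 1.589 -2.569 3.731
v 0.391 -0.731 3.889
v 0.764 -1.295 4.826
v 1.911 -1.049 3.805
v 0.069 -2.251 3.815
v 0.273 -2.173 4.459
v 0.572 -2.636 4.061
v 1.763 -1.2 4.451
v 2.063 -1.663 4.053
v 1.345 -2.187 4.702
v -0.083 -1.637 3.567
v 0.217 -2.1 3.169
v 1.408 -0.664 3.559
v 1.707 -1.127 3.161
v 0.635 -1.113 2.918
v 1.733 -1.789 3.011
v 0.812 -2.391 3.016
v 0.66 -1.776 2.768
v 1.23 -1.404 2.765
v 1.953 -2.121 3.562
v 1.032 -2.722 3.568
v 1.235 -2.644 4.212
v 1.805 -2.273 4.208
v 1.475 -2.399 3.166
v 0.948 -0.578 4.052
v 0.027 -1.179 4.058
v 0.175 -1.027 3.412
v 0.745 -0.656 3.408
v 1.168 -0.909 4.604
v 0.247 -1.511 4.609
v 0.75 -1.896 4.855
v 1.32 -1.524 4.852
v 0.505 -0.901 4.454
v 0.651 -0.01 -2.049
v 1.196 0.829 -1.85
v -0.145 1.328 -0.273
v -0.691 0.49 -0.471
v 0.836 0.981 -2.205
v -0.505 1.48 -0.627
v 0.426 0.868 -2.518
v -0.915 1.367 -0.94
v 0.076 0.52 -2.705
v -1.265 1.019 -1.127
v -0.12 0.029 -2.716
v -1.461 0.528 -1.139
v -0.109 -0.471 -2.549
v -1.45 0.028 -0.971
v 0.105 -0.848 -2.247
v -1.236 -0.349 -0.67
v 0.465 -1 -1.893
v -0.876 -0.501 -0.315
v 0.875 -0.887 -1.58
v -0.466 -0.388 -0.002
v 1.225 -0.539 -1.393
v -0.116 -0.04 0.185
v 1.421 -0.048 -1.381
v 0.08 0.451 0.196
v 1.41 0.452 -1.549
v 0.069 0.951 0.029
v -2.671 1.529 -1.009
v -3.2 3.099 0.232
v -3.42 2.013 -1.941
v -3.95 3.583 -0.7
v -1.21 2.537 -1.66
v -1.74 4.107 -0.419
v -1.96 3.021 -2.592
v -2.489 4.591 -1.351
f 1 38 17
f 38 12 41
f 17 41 6
f 38 41 17
f 1 17 13
f 17 6 18
f 13 18 2
f 17 18 13
f 1 13 22
f 13 2 23
f 22 23 8
f 13 23 22
f 1 22 34
f 22 8 37
f 34 37 11
f 22 37 34
f 1 34 38
f 34 11 42
f 38 42 12
f 34 42 38
f 2 18 29
f 18 6 32
f 29 32 10
f 18 32 29
f 6 41 19
f 41 12 40
f 19 40 5
f 41 40 19
f 12 42 39
f 42 11 35
f 39 35 3
f 42 35 39
f 11 37 36
f 37 8 24
f 36 24 7
f 37 24 36
f 8 23 28
f 23 2 25
f 28 25 9
f 23 25 28
f 4 30 16
f 30 10 31
f 16 31 5
f 30 31 16
f 4 16 14
f 16 5 15
f 14 15 3
f 16 15 14
f 4 14 21
f 14 3 20
f 21 20 7
f 14 20 21
f 4 21 26
f 21 7 27
f 26 27 9
f 21 27 26
f 4 26 30
f 26 9 33
f 30 33 10
f 26 33 30
f 5 31 19
f 31 10 32
f 19 32 6
f 31 32 19
f 3 15 39
f 15 5 40
f 39 40 12
f 15 40 39
f 7 20 36
f 20 3 35
f 36 35 11
f 20 35 36
f 9 27 28
f 27 7 24
f 28 24 8
f 27 24 28
f 10 33 29
f 33 9 25
f 29 25 2
f 33 25 29
f 44 43 47
f 44 47 45
f 45 47 48
f 45 48 46
f 47 43 49
f 47 49 48
f 48 49 50
f 48 50 46
f 49 43 51
f 49 51 50
f 50 51 52
f 50 52 46
f 51 43 53
f 51 53 52
f 52 53 54
f 52 54 46
f 53 43 55
f 53 55 54
f 54 55 56
f 54 56 46
f 55 43 57
f 55 57 56
f 56 57 58
f 56 58 46
f 57 43 59
f 57 59 58
f 58 59 60
f 58 60 46
f 59 43 61
f 59 61 60
f 60 61 62
f 60 62 46
f 61 43 63
f 61 63 62
f 62 63 64
f 62 64 46
f 63 43 65
f 63 65 64
f 64 65 66
f 64 66 46
f 65 43 67
f 65 67 66
f 66 67 68
f 66 68 46
f 67 43 44
f 67 44 68
f 68 44 45
f 68 45 46
f 70 72 69
f 73 70 69
f 69 72 71
f 71 73 69
f 70 76 72
f 74 70 73
f 74 76 70
f 72 76 71
f 75 73 71
f 71 76 75
f 75 74 73
f 76 74 75

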